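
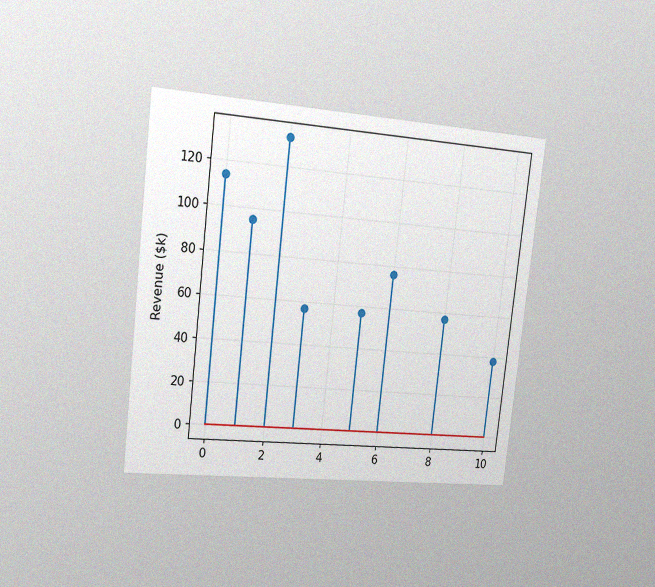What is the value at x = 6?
$76k

The chart is tilted about 7° clockwise and viewed slightly from the left, with some photo noise. The stem at x=6 reaches $76k.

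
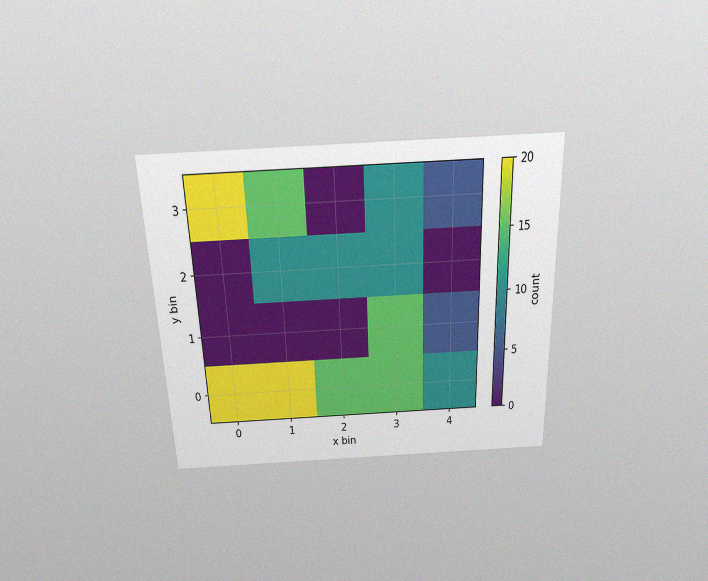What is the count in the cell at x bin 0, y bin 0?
The chart is tilted about 2° counter-clockwise and viewed slightly from above, with some photo noise. Matching the cell (0, 0) against the colorbar gives 20.

20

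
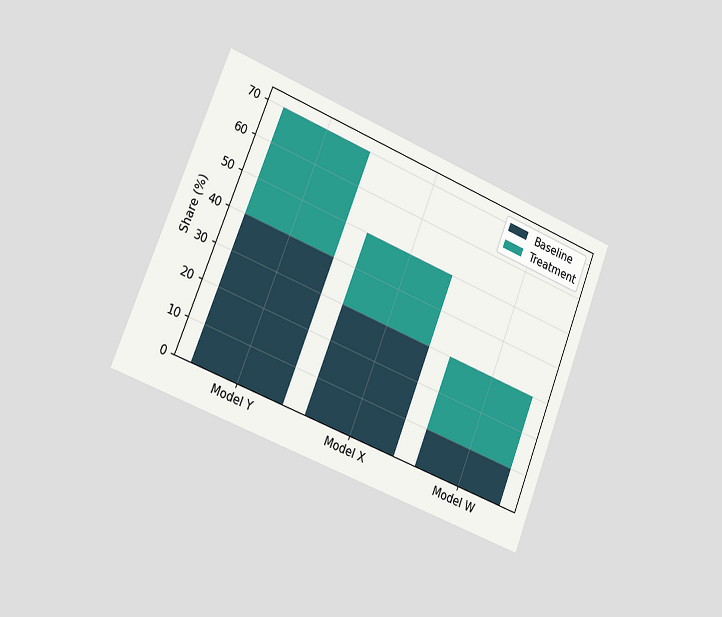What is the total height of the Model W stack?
The chart is tilted about 22° clockwise and viewed slightly from the left. The Model W stack's top reaches 30% on the y-axis.

30%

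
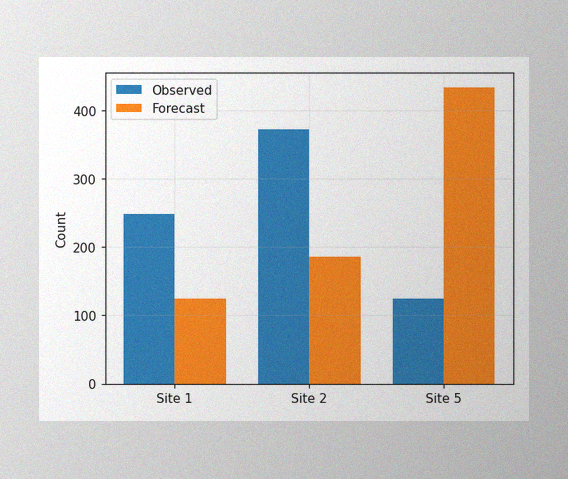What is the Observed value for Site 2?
372

The image has some photo noise and uneven lighting. The Observed bar at Site 2 reaches 372 on the y-axis.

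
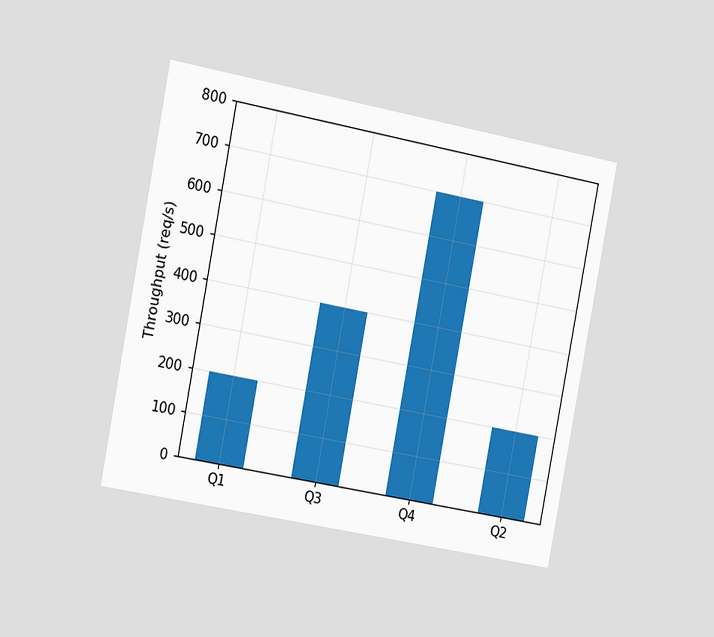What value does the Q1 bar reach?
200req/s

The chart is tilted about 11° clockwise and viewed slightly from the left. Reading along the chart's y-axis, the Q1 bar reaches 200req/s.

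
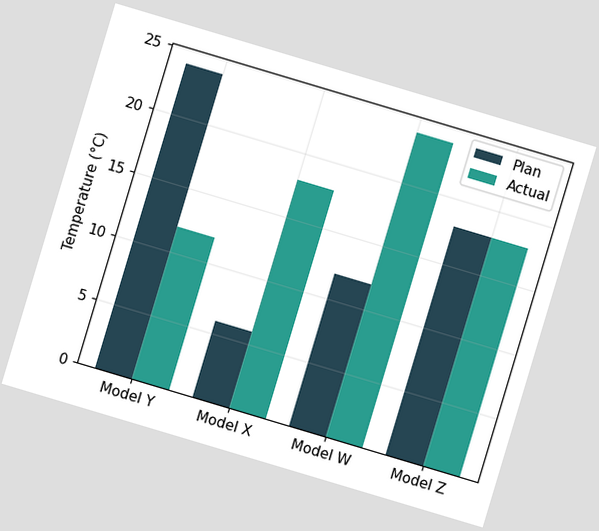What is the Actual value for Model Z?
The chart is tilted about 17° clockwise. The Actual bar at Model Z reaches 18°C on the y-axis.

18°C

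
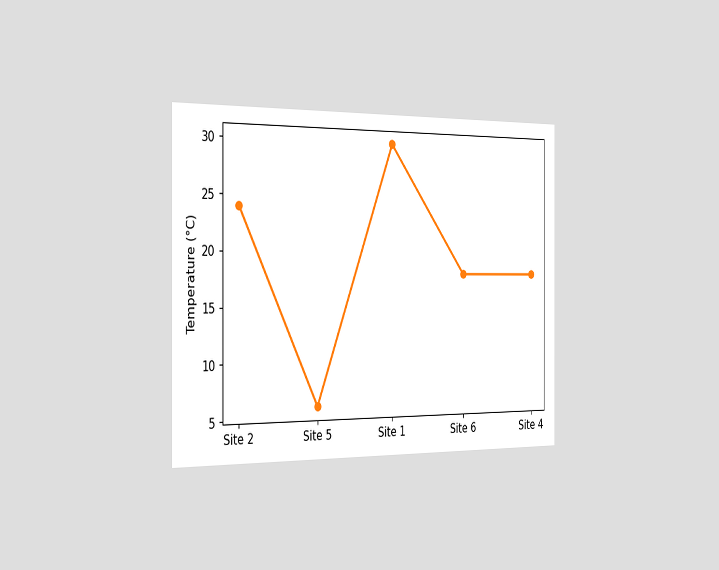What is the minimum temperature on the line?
6°C

The chart is viewed slightly from the left. The lowest point is at Site 5, and reading across to the y-axis gives 6°C.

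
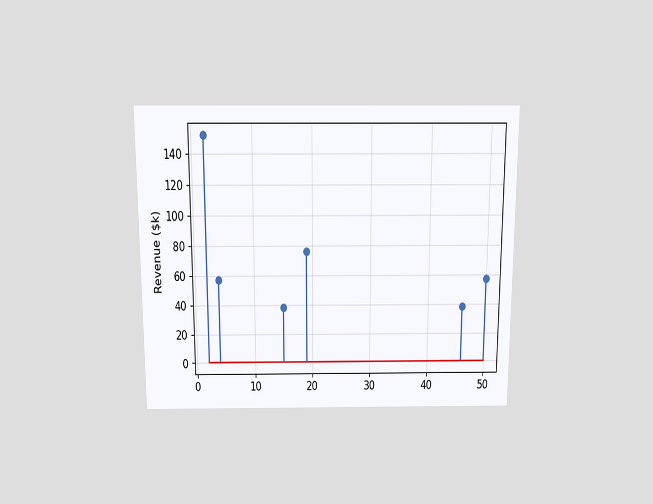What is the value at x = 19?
The chart is viewed slightly from above. The stem at x=19 reaches $76k.

$76k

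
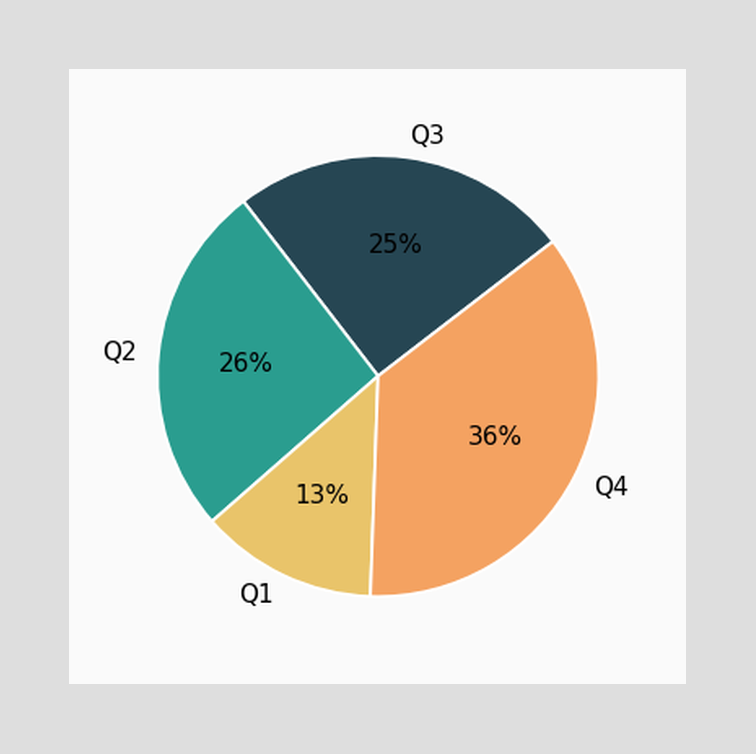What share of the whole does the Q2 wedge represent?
The Q2 slice takes up 26% of the pie.

26%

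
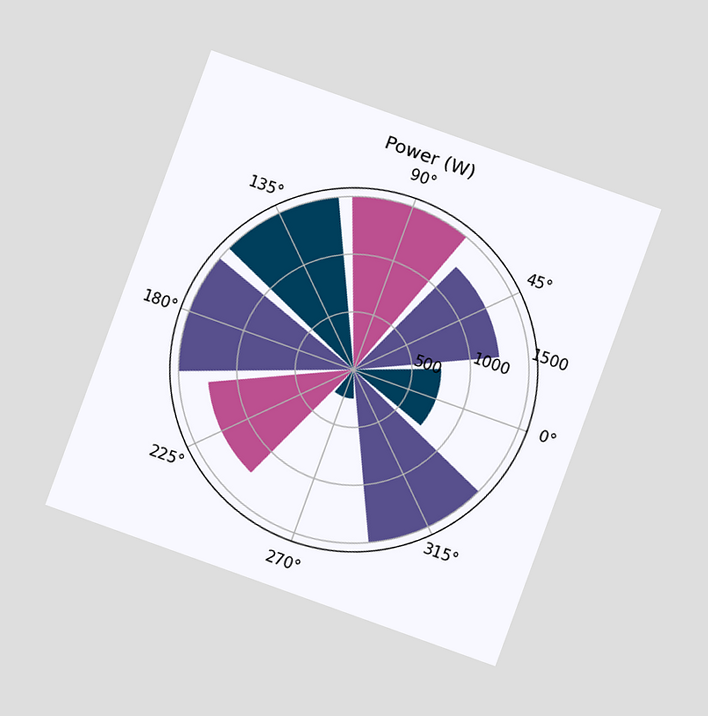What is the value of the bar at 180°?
1500W

The chart is tilted about 20° clockwise and viewed at a slight angle. The bar at 180° reaches 1500W on the radial axis.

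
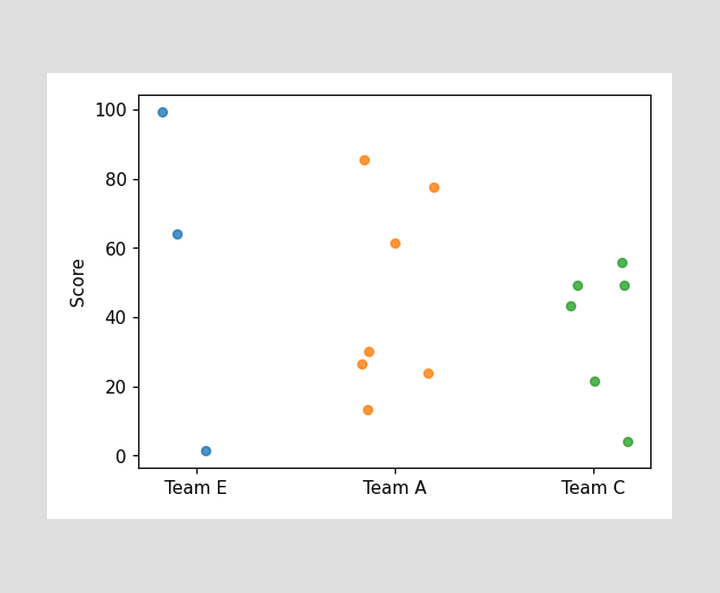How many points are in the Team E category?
3

Counting the markers in the Team E column gives 3.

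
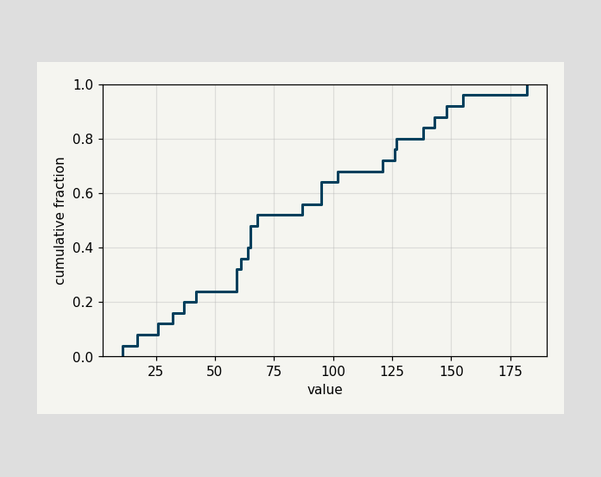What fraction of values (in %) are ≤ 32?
16%

At x=32 the ECDF step is at 16%.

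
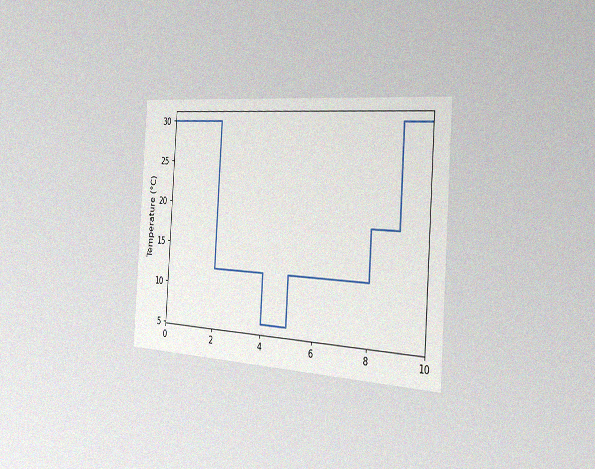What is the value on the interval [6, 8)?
12°C

The chart is tilted about 4° clockwise and viewed slightly from the right, with some photo noise. On [6, 8) the step sits at 12°C.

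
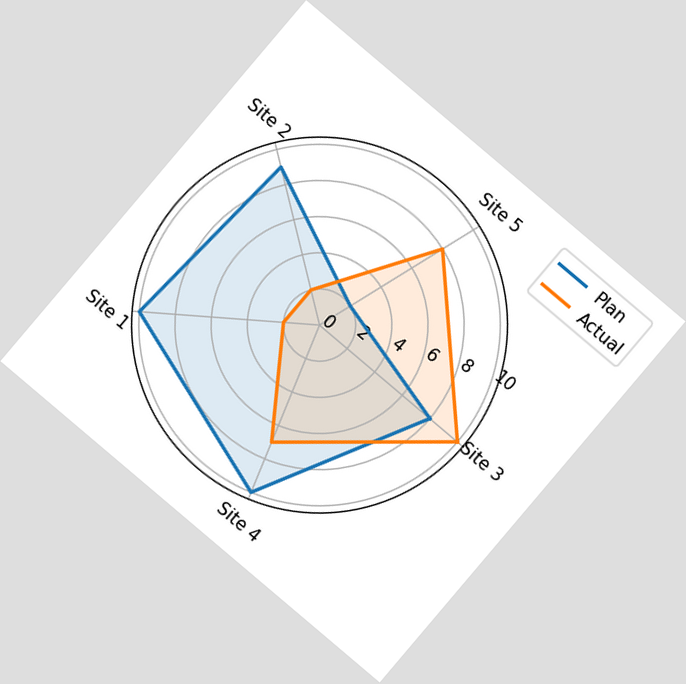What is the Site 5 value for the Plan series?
2

The chart is tilted about 40° clockwise. On the Site 5 axis, Plan reaches 2.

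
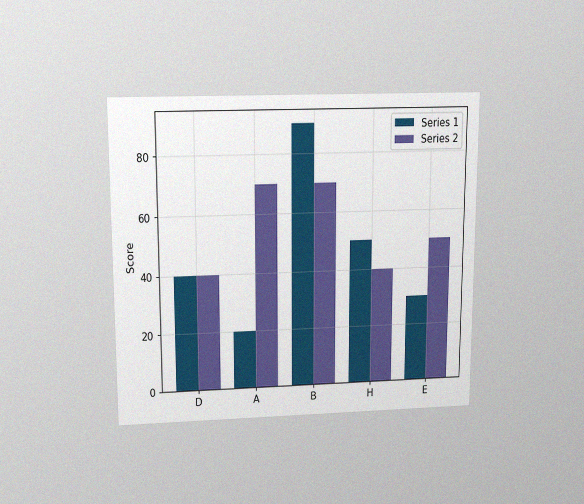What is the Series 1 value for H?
50

The chart is viewed slightly from above, with some photo noise. The Series 1 bar at H reaches 50 on the y-axis.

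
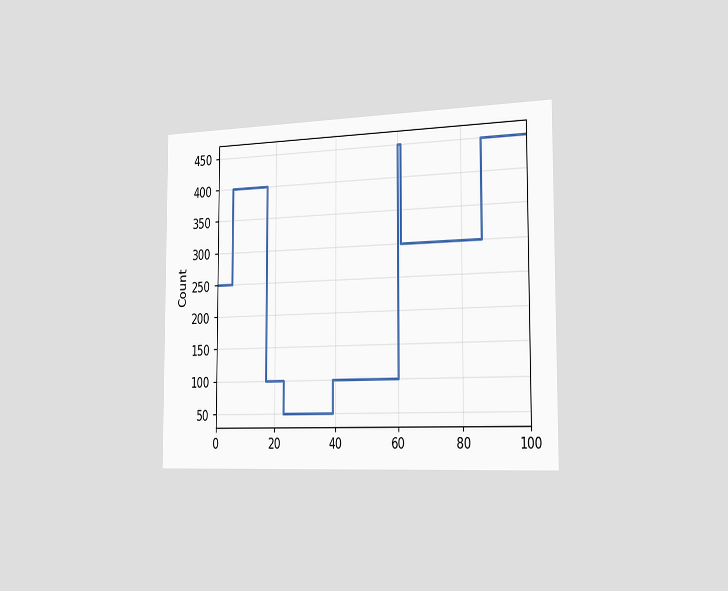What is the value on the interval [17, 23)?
100

The chart is viewed slightly from the right. On [17, 23) the step sits at 100.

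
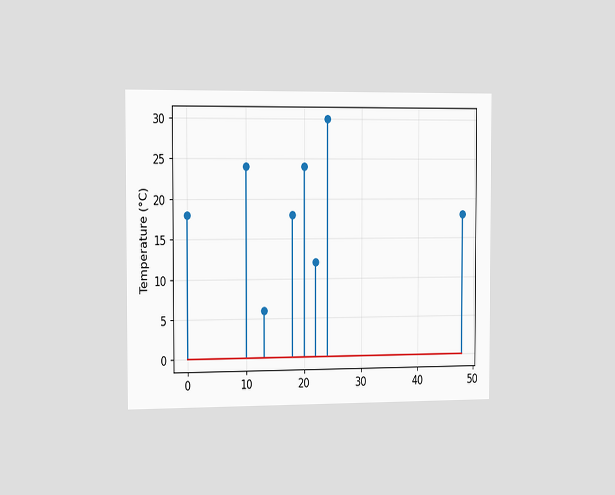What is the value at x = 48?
The chart is viewed slightly from the left. The stem at x=48 reaches 18°C.

18°C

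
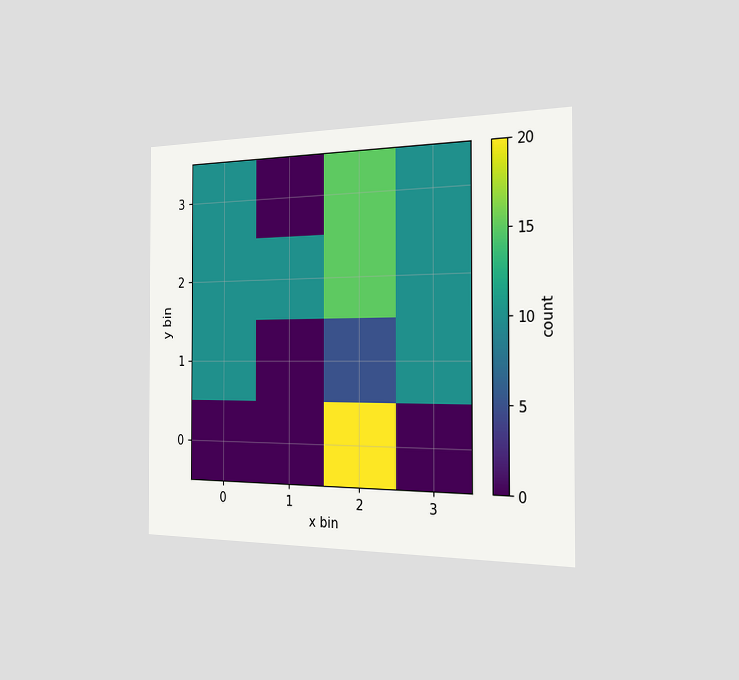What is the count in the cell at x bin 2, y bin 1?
The chart is viewed slightly from the right. Matching the cell (2, 1) against the colorbar gives 5.

5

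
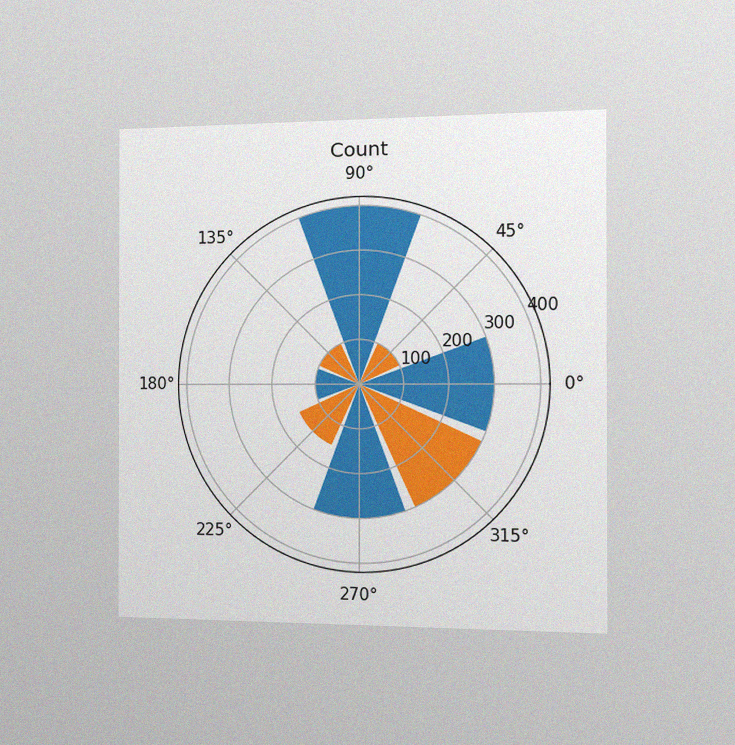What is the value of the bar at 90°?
400

The chart is viewed slightly from the right, with some photo noise. The bar at 90° reaches 400 on the radial axis.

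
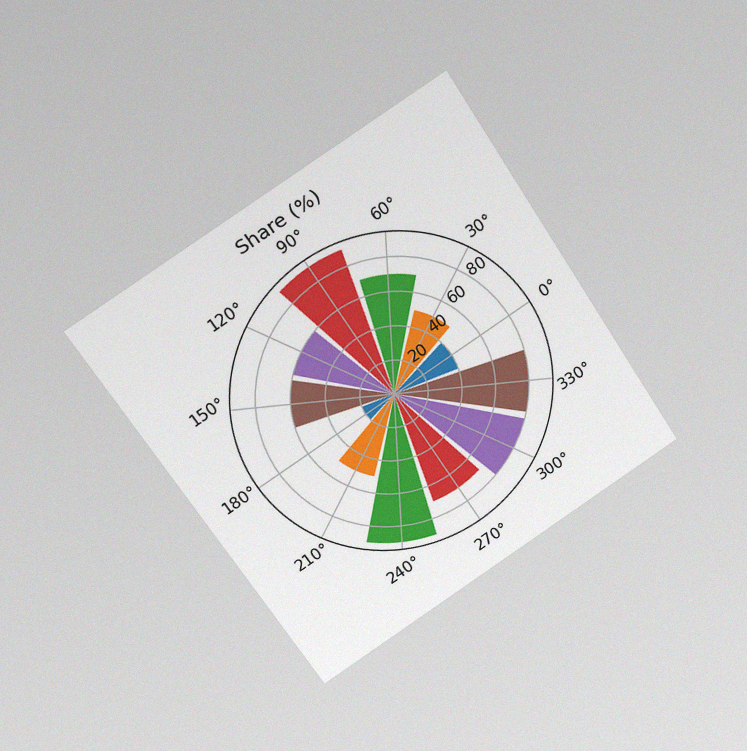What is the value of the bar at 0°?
40%

The chart is tilted about 33° counter-clockwise and viewed slightly from above, with some photo noise. The bar at 0° reaches 40% on the radial axis.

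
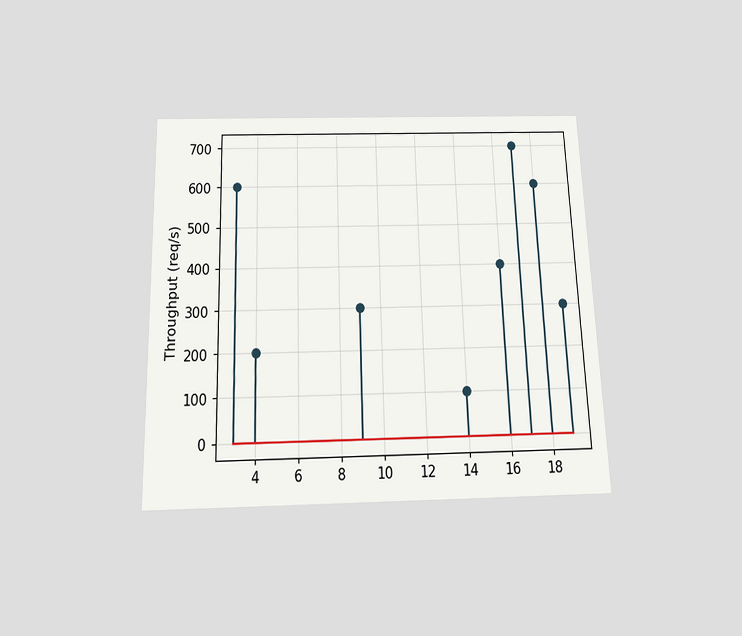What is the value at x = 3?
The chart is viewed slightly from below. The stem at x=3 reaches 600req/s.

600req/s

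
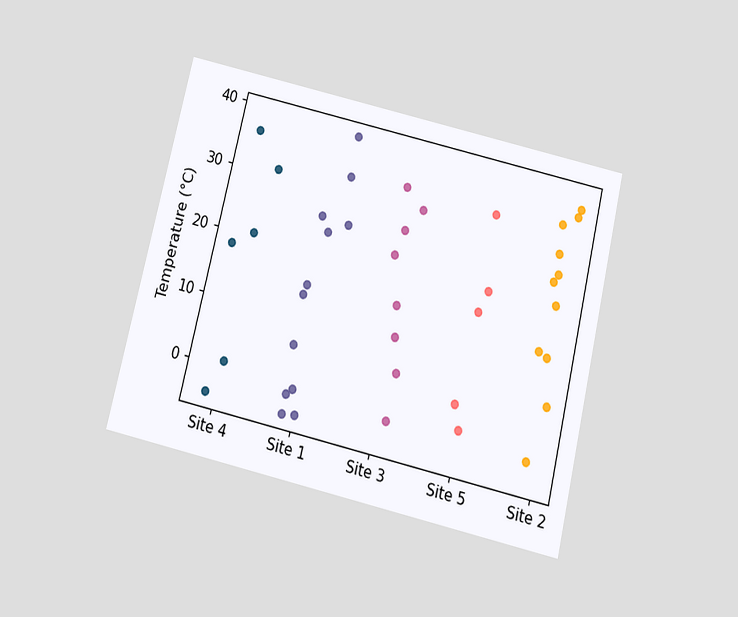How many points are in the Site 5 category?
The chart is tilted about 13° clockwise and viewed slightly from below. Counting the markers in the Site 5 column gives 5.

5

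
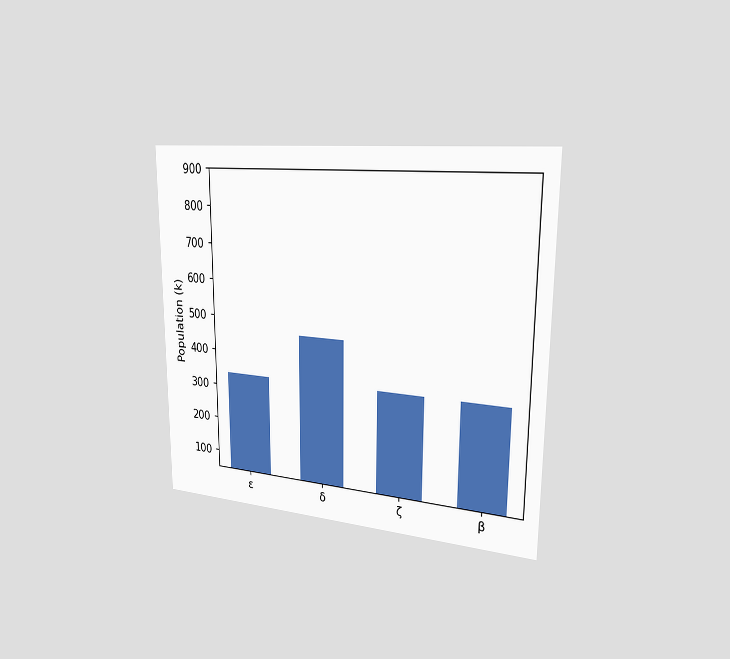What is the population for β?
The chart is viewed slightly from the right. Reading along the chart's y-axis, the β bar reaches 336k.

336k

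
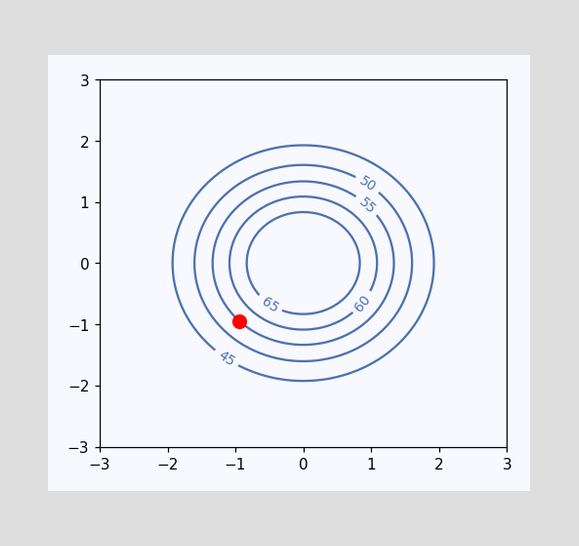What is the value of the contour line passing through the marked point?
The marked point sits on the contour labelled 55.

55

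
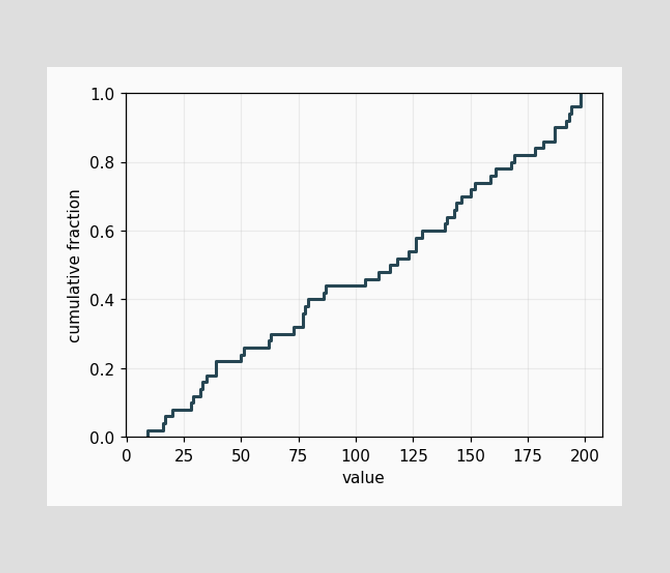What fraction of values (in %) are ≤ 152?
At x=152 the ECDF step is at 74%.

74%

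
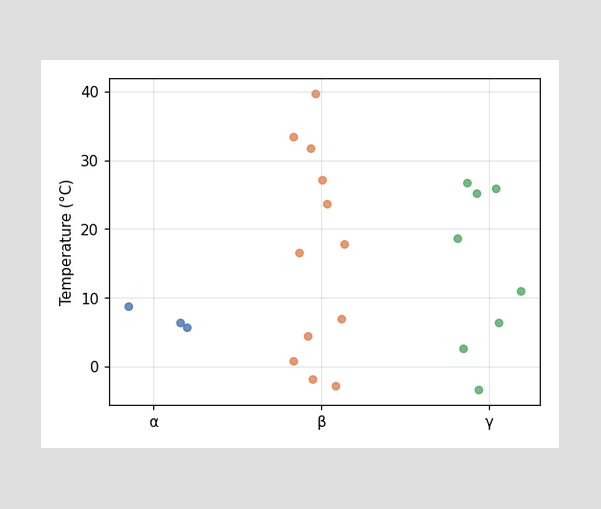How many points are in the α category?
Counting the markers in the α column gives 3.

3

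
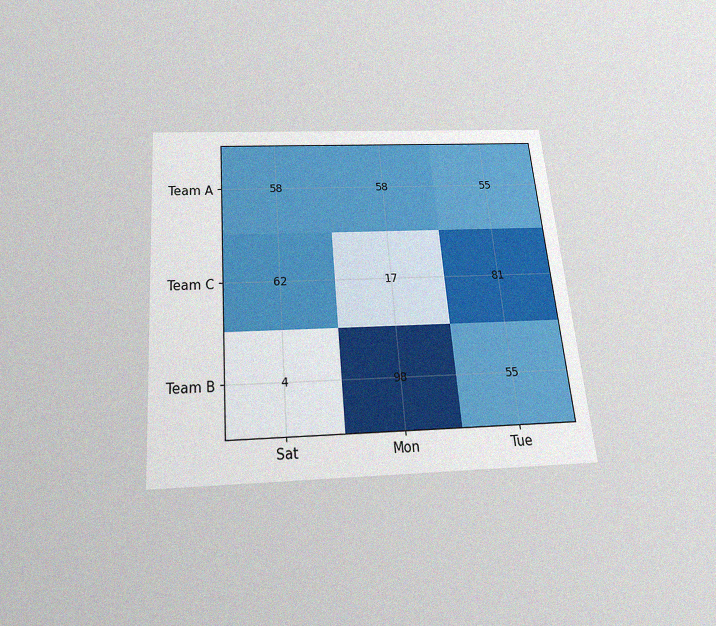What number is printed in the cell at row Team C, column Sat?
62

The chart is tilted about 5° counter-clockwise and viewed slightly from below, with some photo noise. The (Team C, Sat) cell reads 62.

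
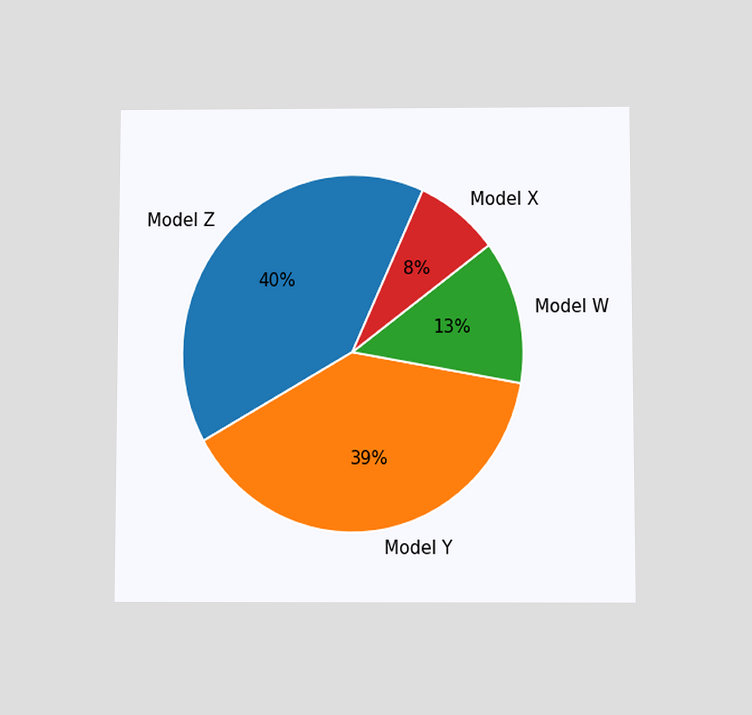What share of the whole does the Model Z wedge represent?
The chart is viewed slightly from below. The Model Z slice takes up 40% of the pie.

40%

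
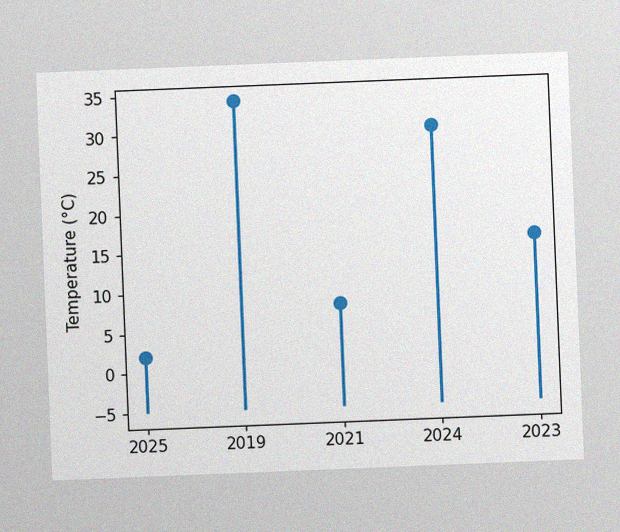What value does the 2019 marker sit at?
34°C

The chart is tilted about 2° counter-clockwise, with some photo noise. The 2019 marker sits at 34°C.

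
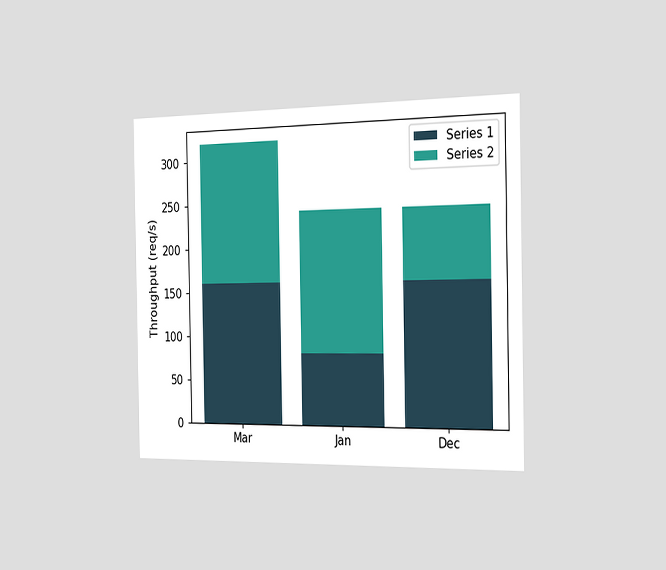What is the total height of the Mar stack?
The chart is viewed slightly from the right. The Mar stack's top reaches 320req/s on the y-axis.

320req/s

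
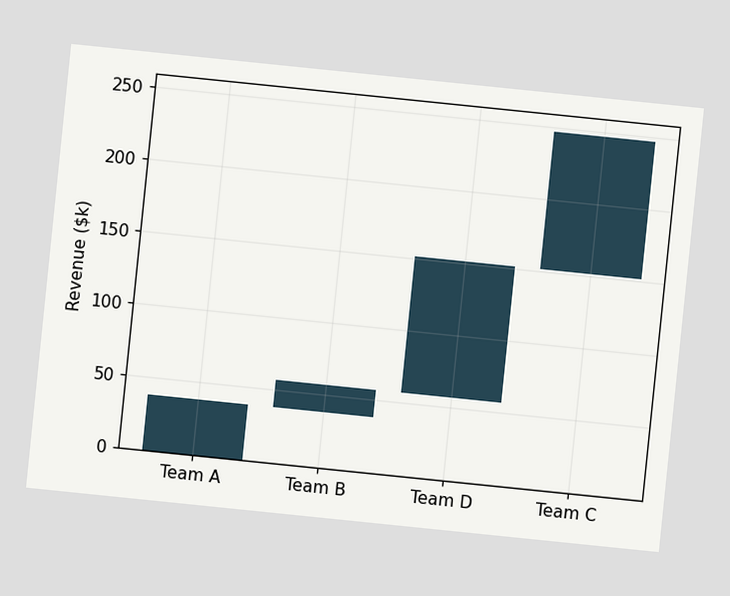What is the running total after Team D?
$152k

The chart is tilted about 6° clockwise. After Team D the running total reaches $152k.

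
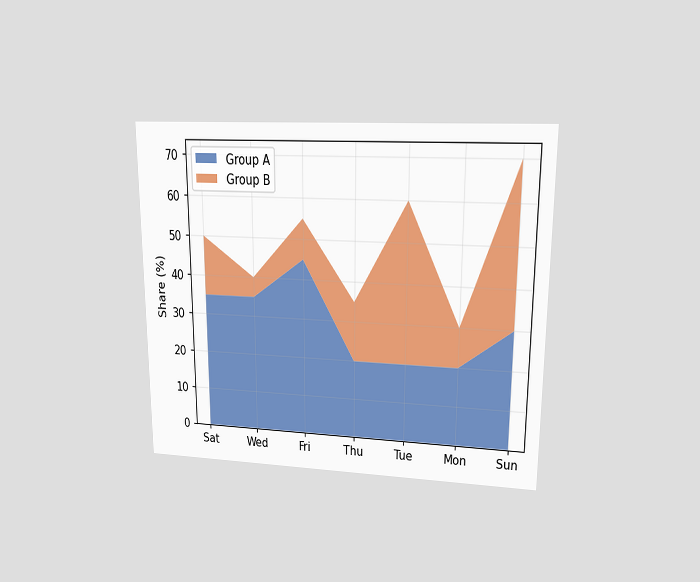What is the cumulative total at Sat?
The chart is viewed at a slight angle. The stacked total at Sat reaches 50%.

50%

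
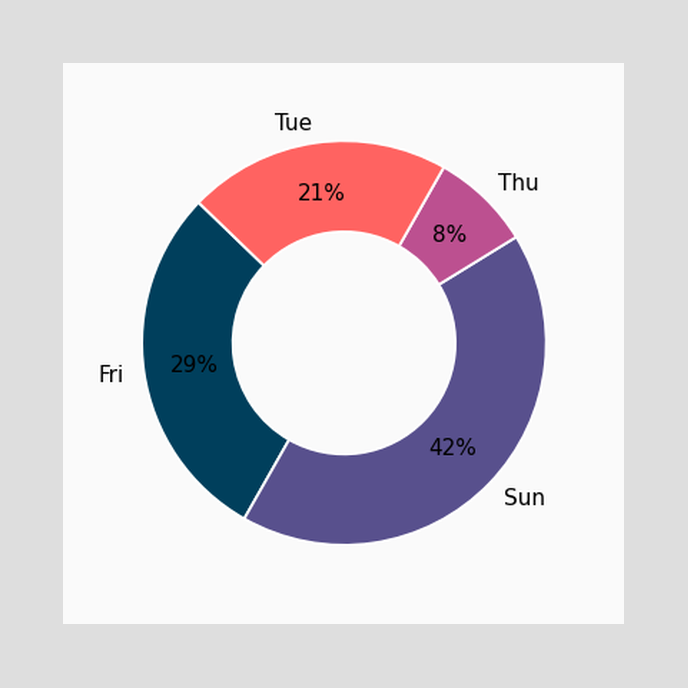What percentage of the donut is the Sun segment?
The Sun segment takes up 42% of the ring.

42%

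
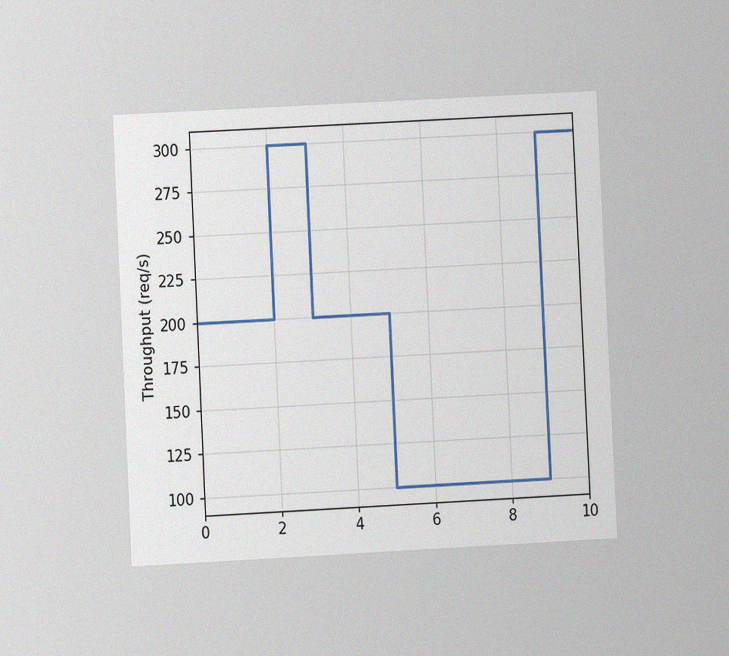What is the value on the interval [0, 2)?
The chart is tilted about 3° counter-clockwise and viewed at a slight angle, with some photo noise. On [0, 2) the step sits at 200req/s.

200req/s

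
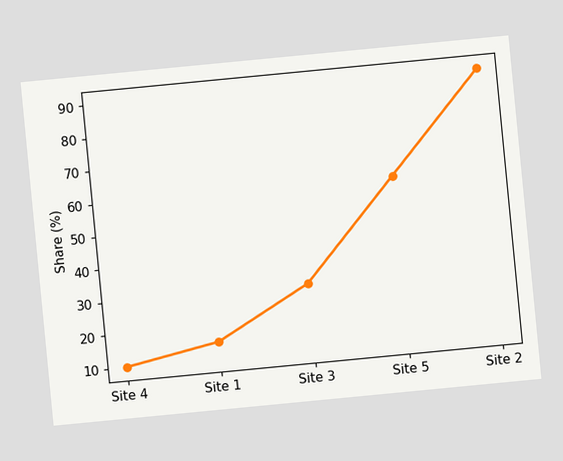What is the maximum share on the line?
90%

The chart is tilted about 5° counter-clockwise. The highest point is at Site 2, and reading across to the y-axis gives 90%.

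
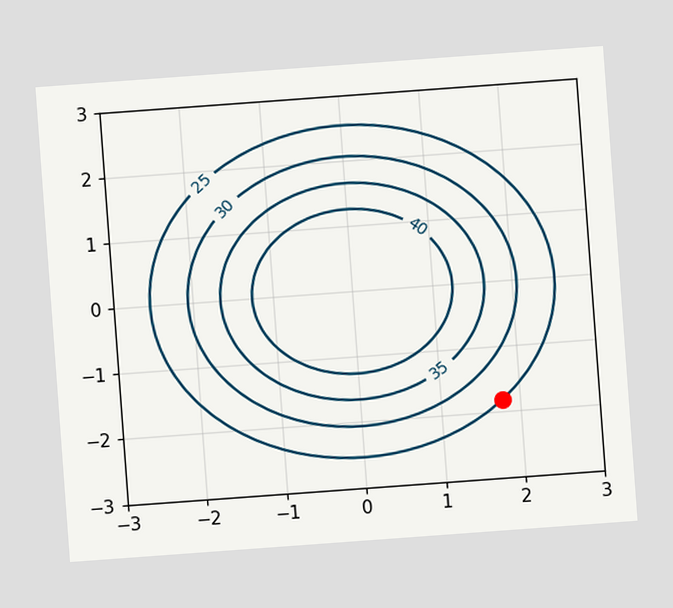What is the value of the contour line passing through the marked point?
The chart is tilted about 4° counter-clockwise. The marked point sits on the contour labelled 25.

25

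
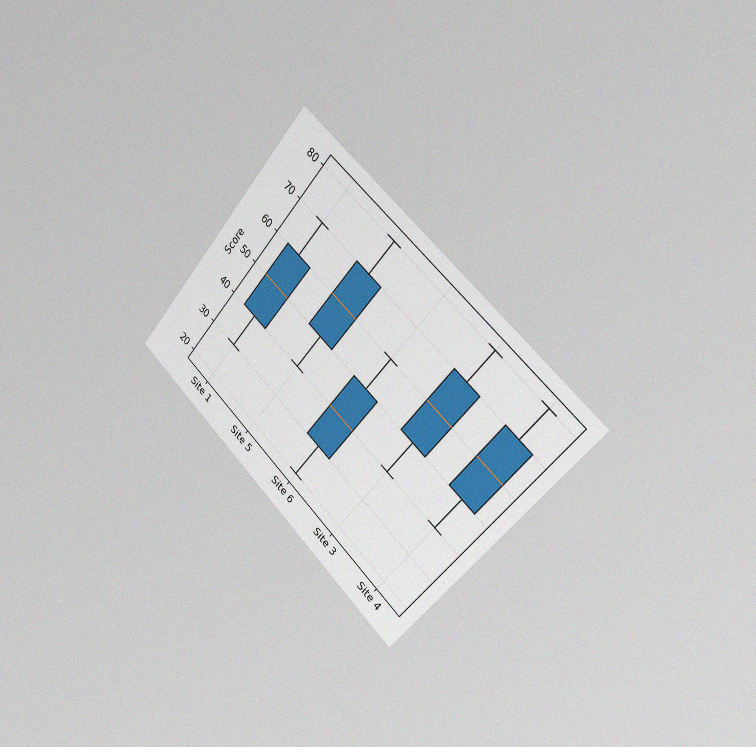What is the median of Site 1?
50

The chart is tilted about 42° clockwise and viewed slightly from the right, with some photo noise. The median line in the Site 1 box sits at 50.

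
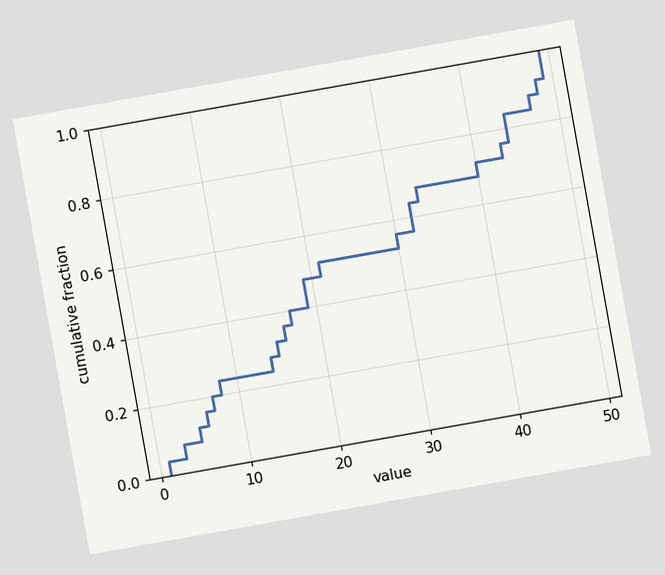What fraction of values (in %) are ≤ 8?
24%

The chart is tilted about 10° counter-clockwise. At x=8 the ECDF step is at 24%.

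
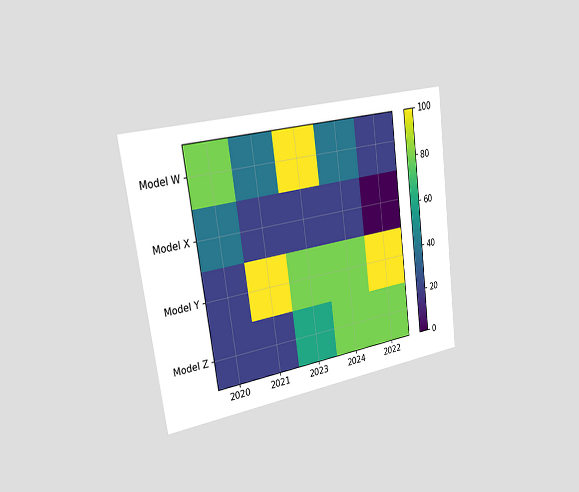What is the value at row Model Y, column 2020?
The chart is tilted about 8° counter-clockwise and viewed slightly from the left. Matching cell (Model Y, 2020) against the colorbar gives 20.

20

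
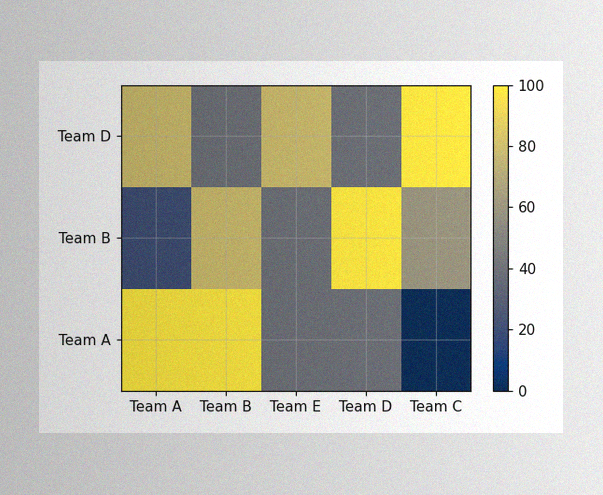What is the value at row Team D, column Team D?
40

The image has some photo noise and uneven lighting. Matching cell (Team D, Team D) against the colorbar gives 40.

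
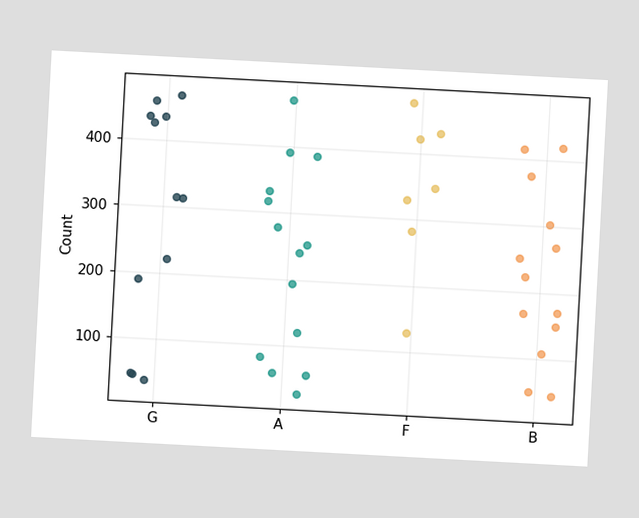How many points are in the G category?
12

The chart is tilted about 3° clockwise. Counting the markers in the G column gives 12.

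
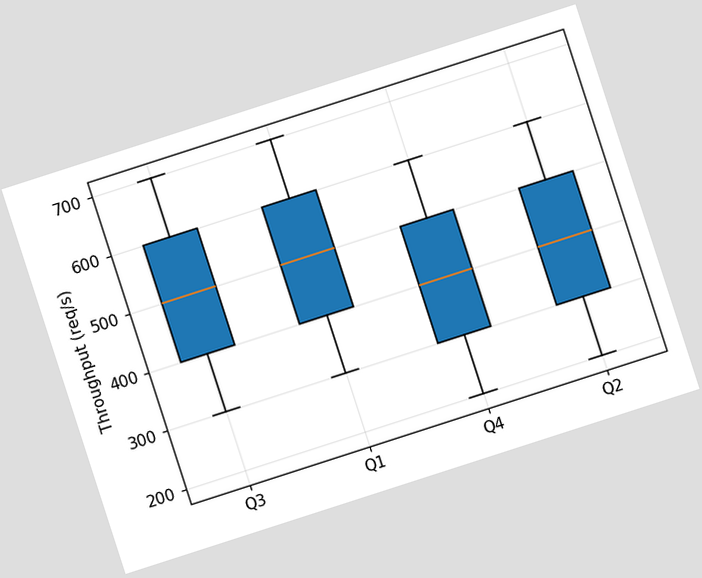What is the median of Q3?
500req/s

The chart is tilted about 18° counter-clockwise. The median line in the Q3 box sits at 500req/s.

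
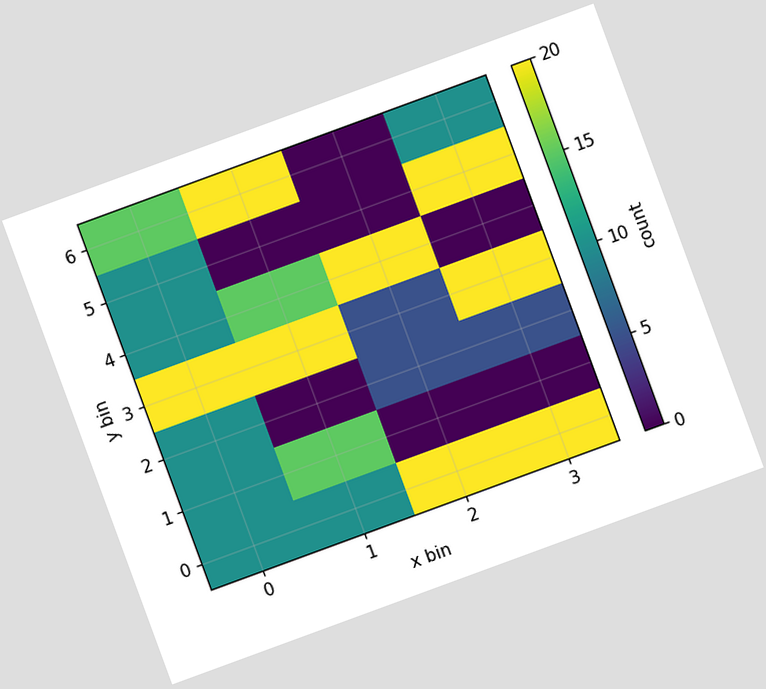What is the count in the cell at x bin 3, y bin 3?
The chart is tilted about 20° counter-clockwise. Matching the cell (3, 3) against the colorbar gives 20.

20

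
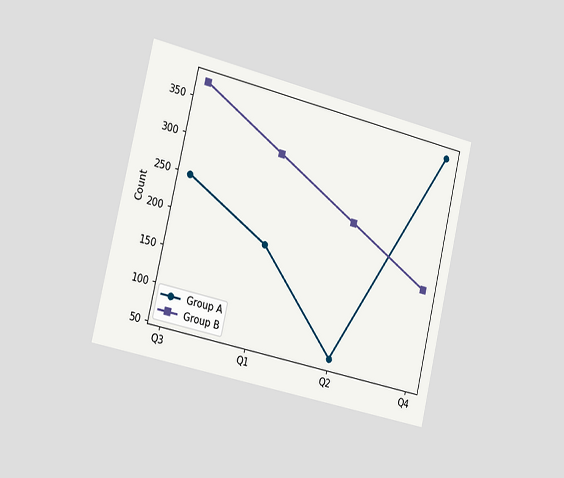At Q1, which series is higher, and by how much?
Group B, by 124

The chart is tilted about 13° clockwise and viewed slightly from the left. At Q1, Group B sits above the other line by 124.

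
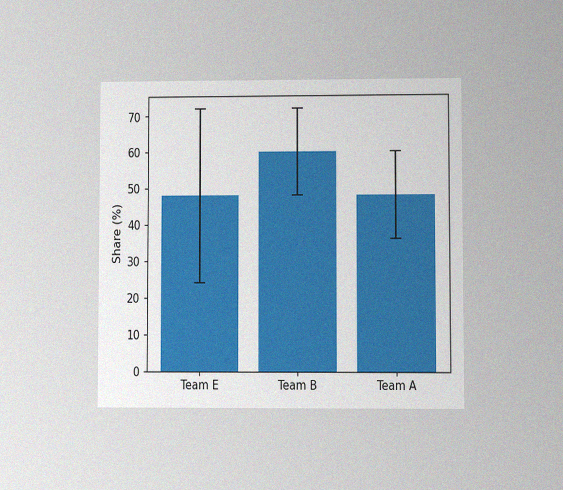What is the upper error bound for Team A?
The chart is viewed at a slight angle, with some photo noise. The Team A bar's upper whisker reaches 60%.

60%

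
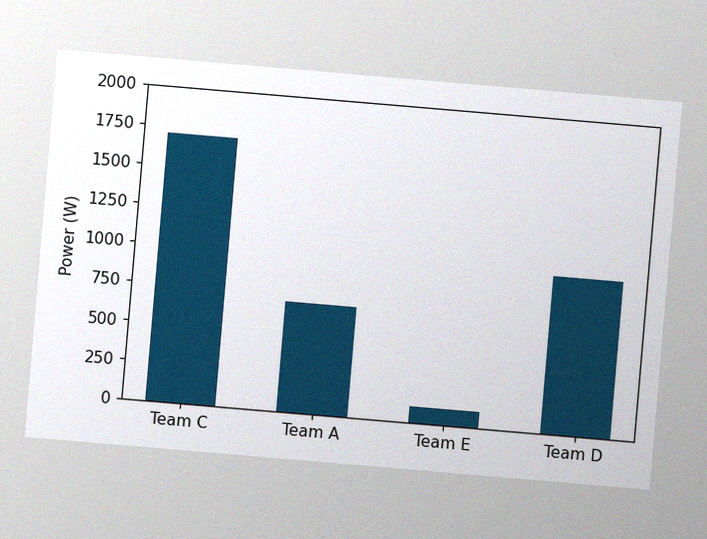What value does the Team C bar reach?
The chart is tilted about 5° clockwise, with some photo noise. Reading along the chart's y-axis, the Team C bar reaches 1700W.

1700W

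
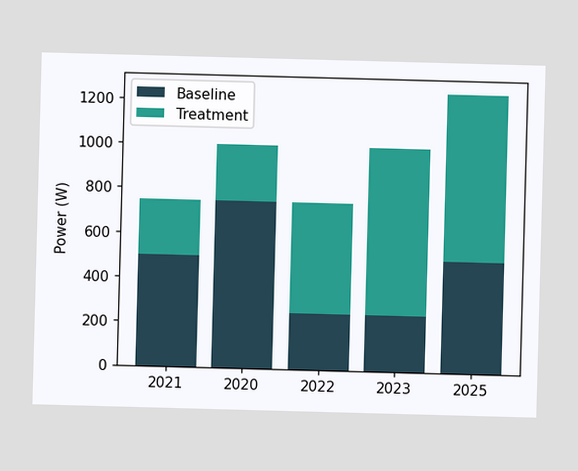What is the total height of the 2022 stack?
The 2022 stack's top reaches 750W on the y-axis.

750W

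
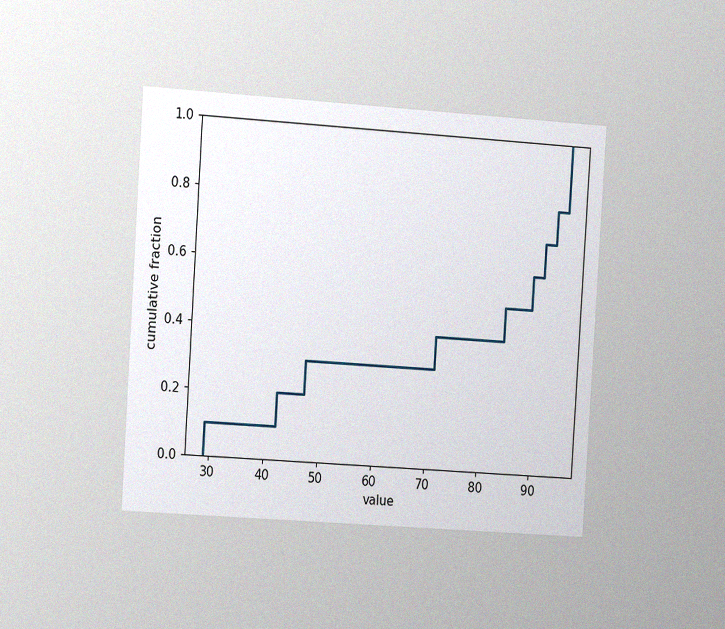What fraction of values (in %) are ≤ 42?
The chart is tilted about 4° clockwise and viewed slightly from the left, with some photo noise. At x=42 the ECDF step is at 20%.

20%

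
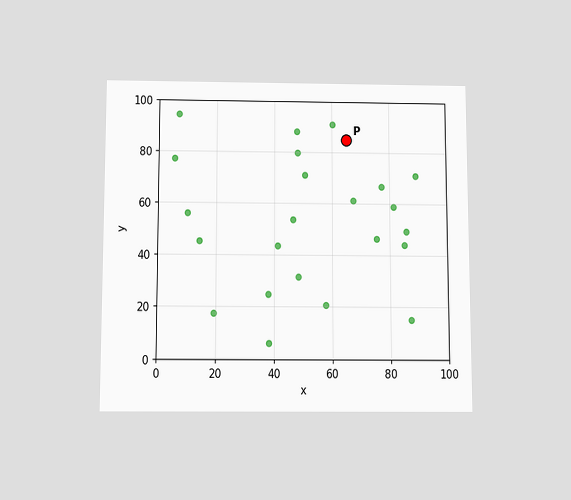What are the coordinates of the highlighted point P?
(65, 85)

The chart is viewed slightly from below. Following the gridlines from P to each axis, P sits at (65, 85).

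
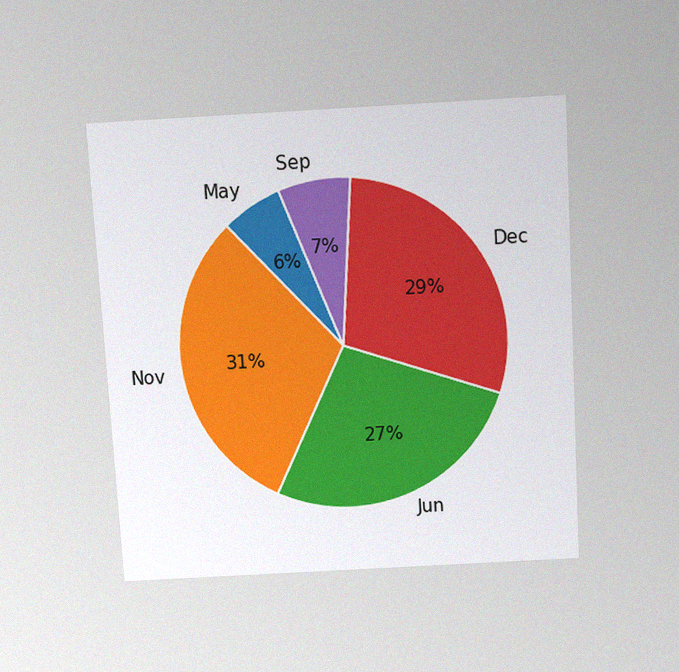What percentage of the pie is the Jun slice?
The chart is tilted about 3° counter-clockwise and viewed slightly from above, with some photo noise. The Jun slice takes up 27% of the pie.

27%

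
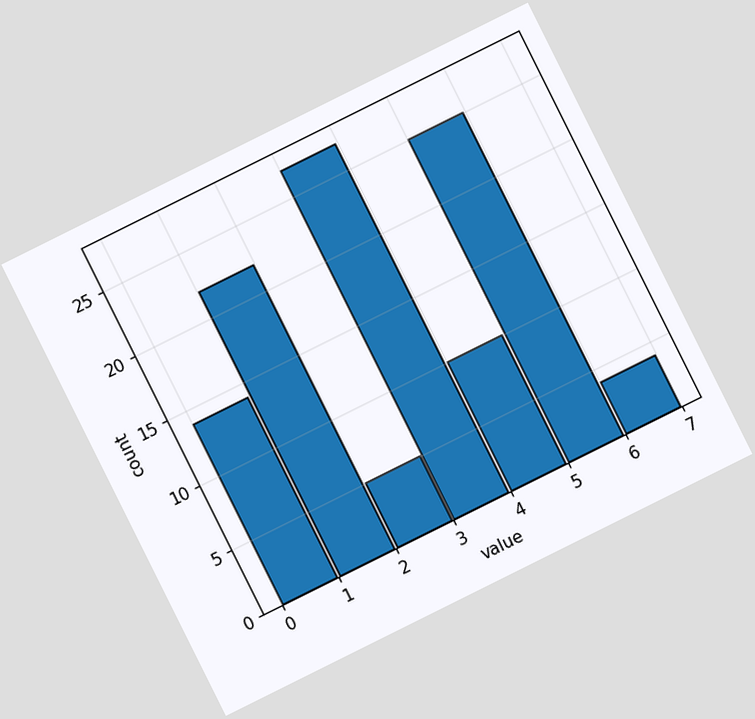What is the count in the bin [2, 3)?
5

The chart is tilted about 26° counter-clockwise. The [2, 3) bin has height 5.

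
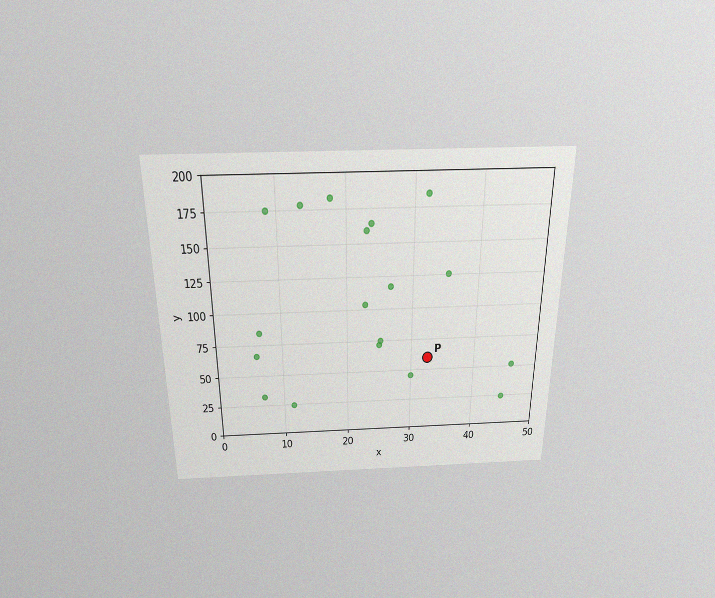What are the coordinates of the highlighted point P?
The chart is viewed slightly from above, with some photo noise. Following the gridlines from P to each axis, P sits at (32.5, 60).

(32.5, 60)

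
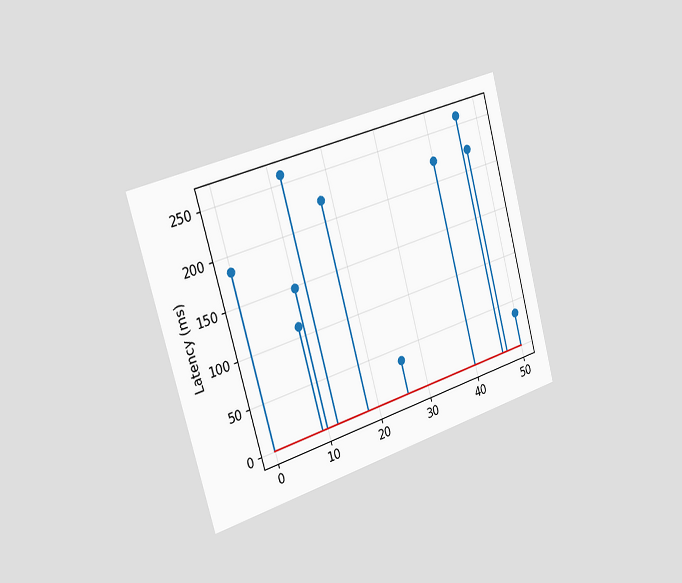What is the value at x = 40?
The chart is tilted about 16° counter-clockwise and viewed slightly from the left. The stem at x=40 reaches 222ms.

222ms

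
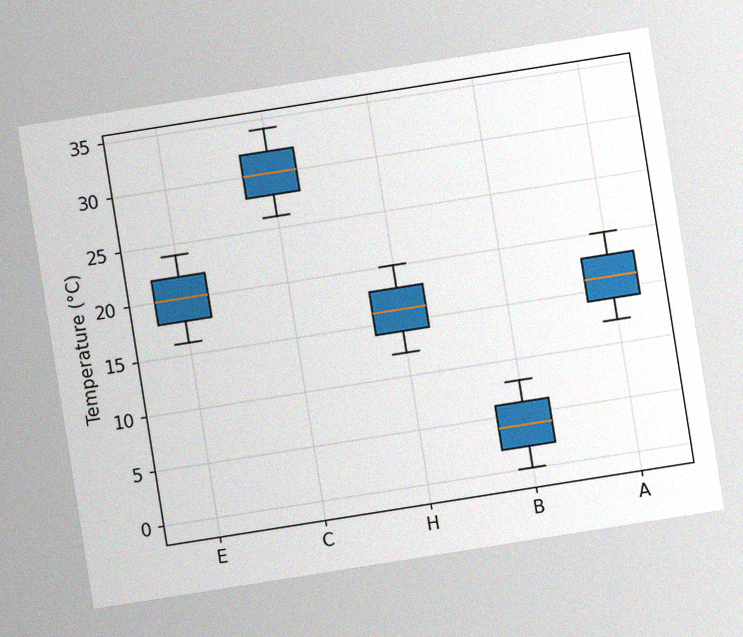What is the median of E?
20°C

The chart is tilted about 9° counter-clockwise, with some photo noise. The median line in the E box sits at 20°C.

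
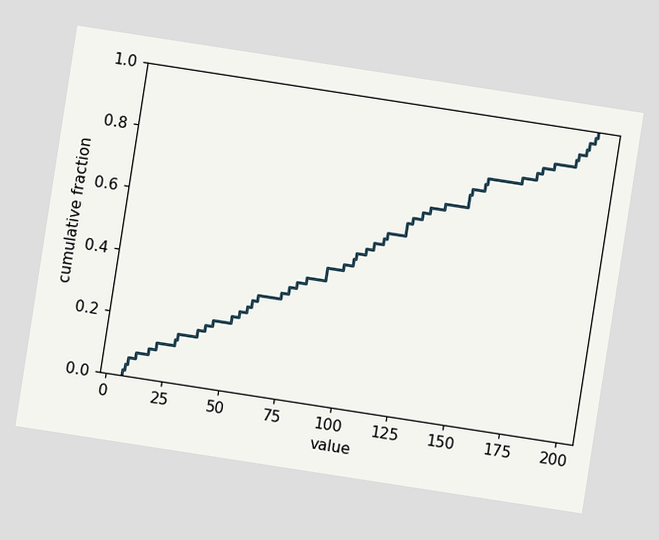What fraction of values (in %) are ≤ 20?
12%

The chart is tilted about 9° clockwise. At x=20 the ECDF step is at 12%.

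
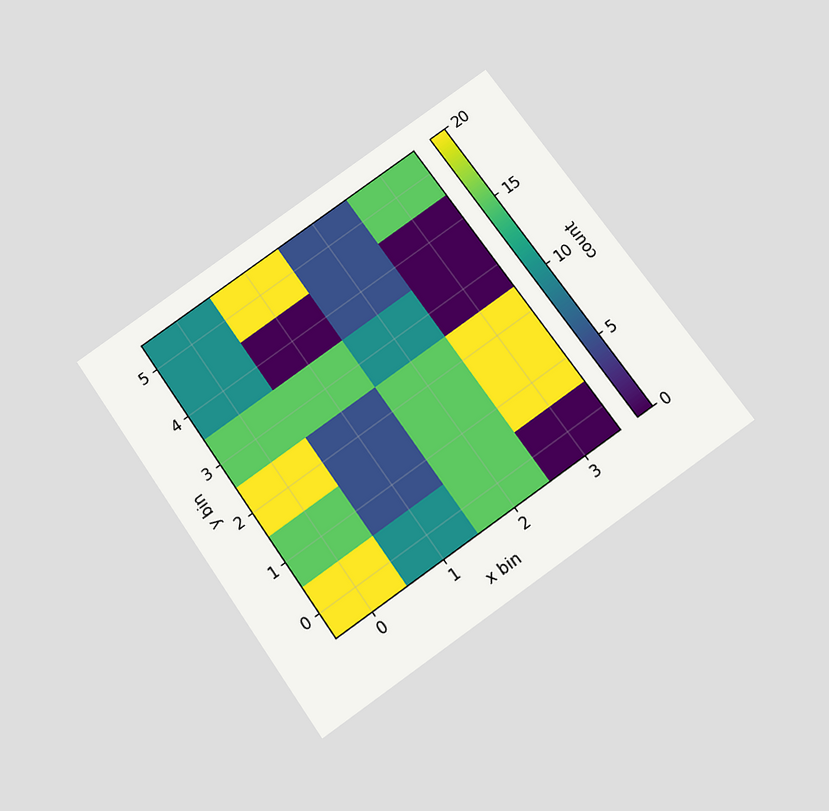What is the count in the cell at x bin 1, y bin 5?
20

The chart is tilted about 35° counter-clockwise and viewed slightly from below. Matching the cell (1, 5) against the colorbar gives 20.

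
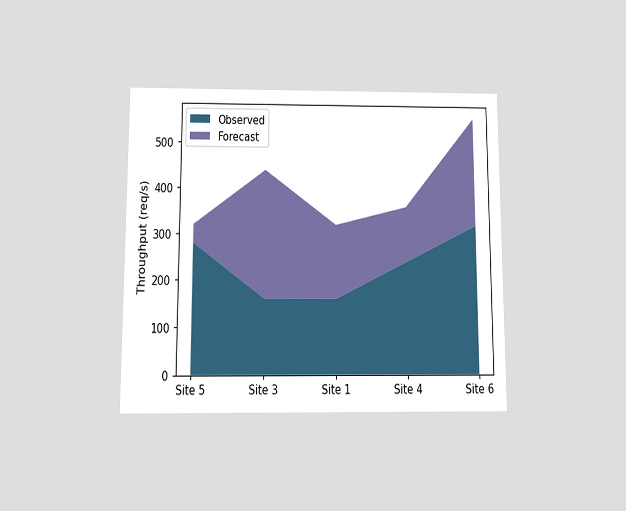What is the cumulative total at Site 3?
440req/s

The chart is viewed slightly from below. The stacked total at Site 3 reaches 440req/s.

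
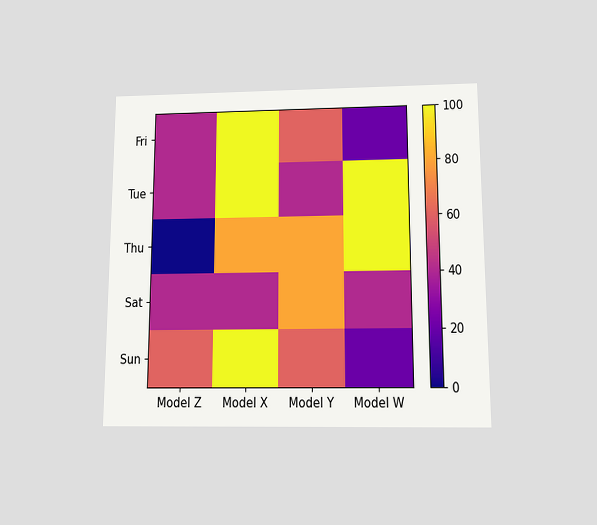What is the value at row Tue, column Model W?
100

The chart is viewed slightly from below. Matching cell (Tue, Model W) against the colorbar gives 100.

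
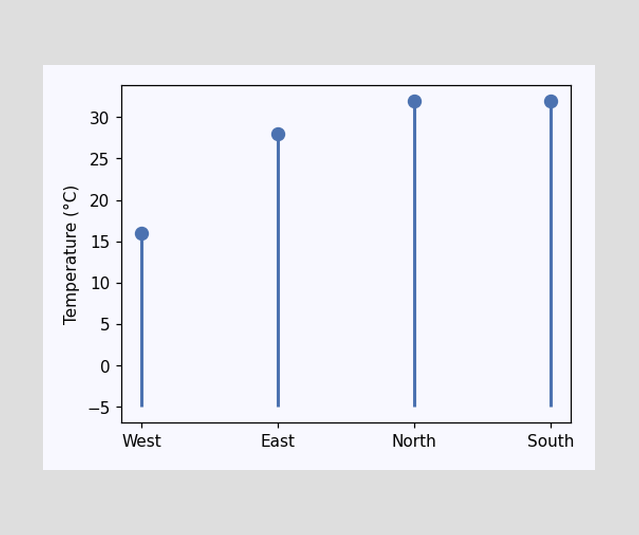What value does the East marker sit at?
The East marker sits at 28°C.

28°C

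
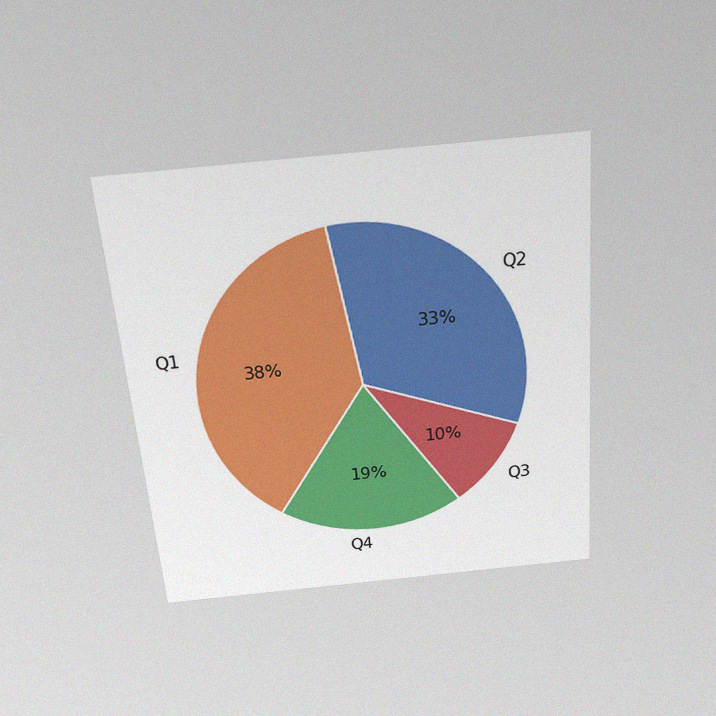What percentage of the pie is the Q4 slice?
19%

The chart is tilted about 5° counter-clockwise and viewed slightly from above, with some photo noise. The Q4 slice takes up 19% of the pie.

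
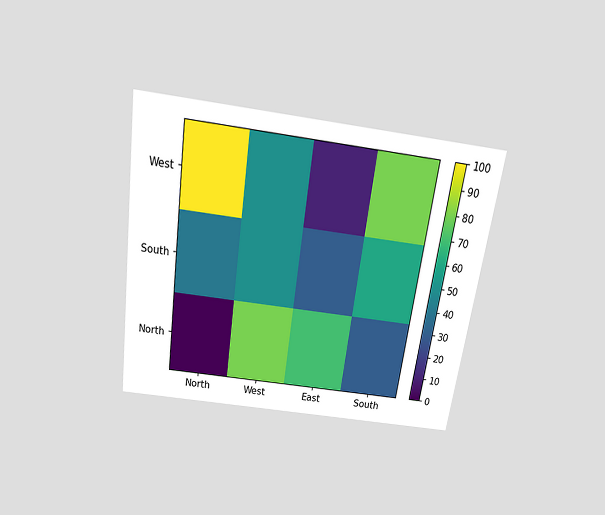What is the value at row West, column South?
The chart is tilted about 8° clockwise and viewed slightly from above. Matching cell (West, South) against the colorbar gives 80.

80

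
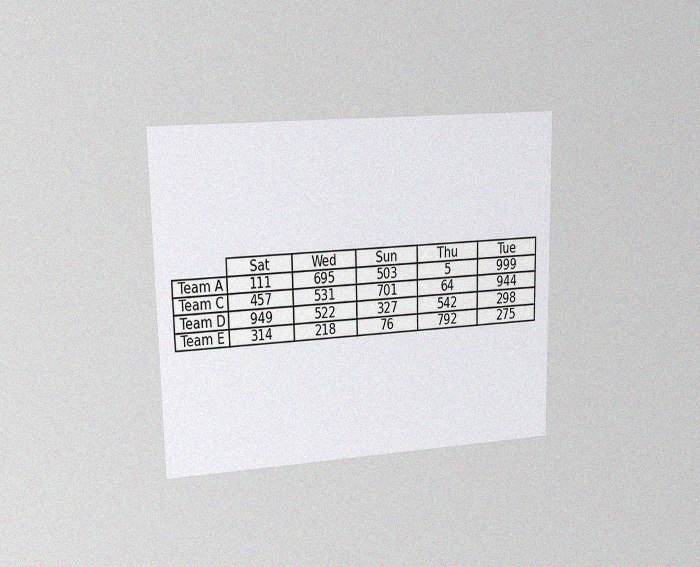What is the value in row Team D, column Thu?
The chart is viewed at a slight angle, with some photo noise. The (Team D, Thu) cell reads 542.

542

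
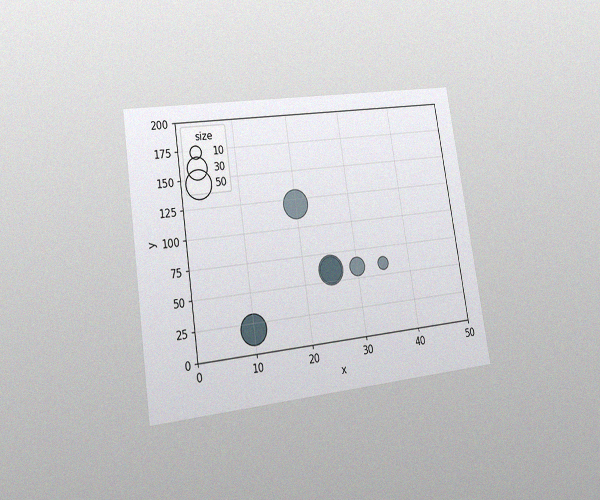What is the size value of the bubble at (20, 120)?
50

The chart is tilted about 9° counter-clockwise and viewed at a slight angle, with some photo noise. Matching the bubble at (20, 120) against the size legend gives 50.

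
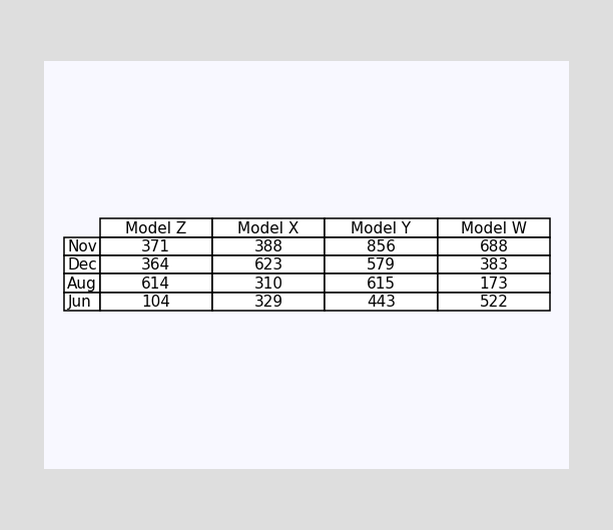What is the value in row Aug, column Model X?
The (Aug, Model X) cell reads 310.

310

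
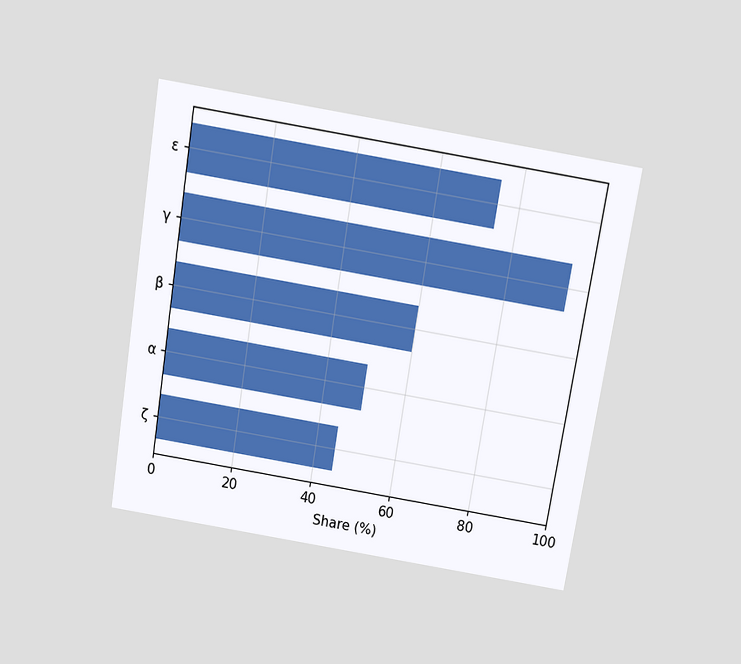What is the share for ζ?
The chart is tilted about 9° clockwise and viewed slightly from above. Reading along the chart's x-axis, the ζ bar reaches 45%.

45%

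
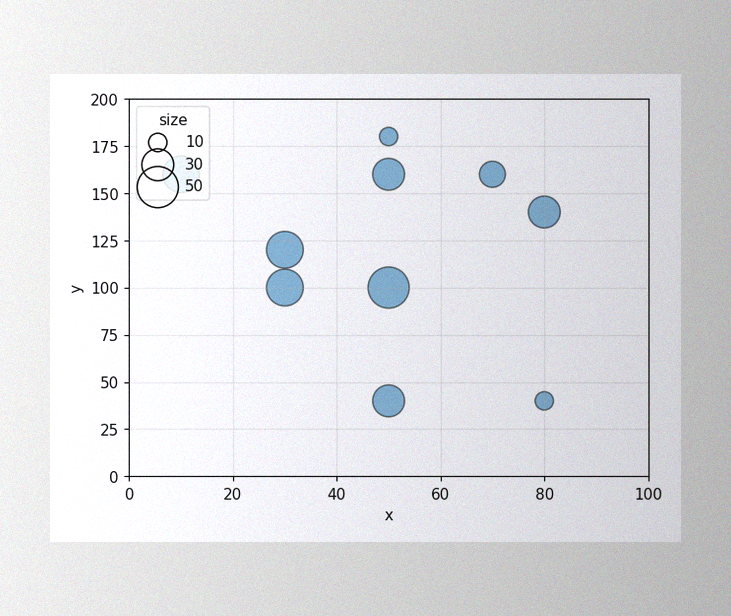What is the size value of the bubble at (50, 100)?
The image has some photo noise and uneven lighting. Matching the bubble at (50, 100) against the size legend gives 50.

50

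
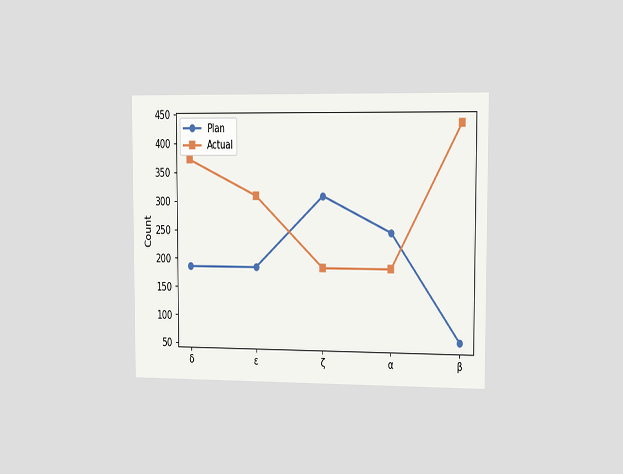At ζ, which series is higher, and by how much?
The chart is viewed slightly from the right. At ζ, Plan sits above the other line by 124.

Plan, by 124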